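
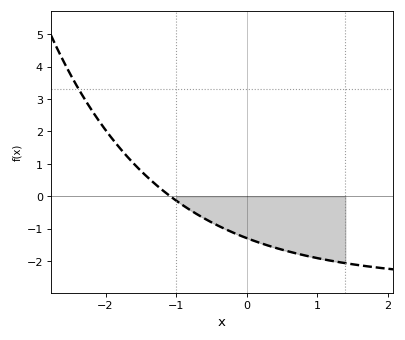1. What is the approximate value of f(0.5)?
-1.6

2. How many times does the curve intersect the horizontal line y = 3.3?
1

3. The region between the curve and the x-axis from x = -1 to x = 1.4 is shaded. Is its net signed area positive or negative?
negative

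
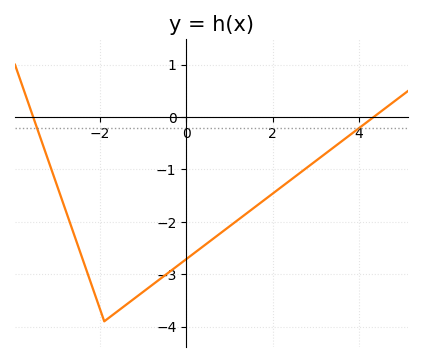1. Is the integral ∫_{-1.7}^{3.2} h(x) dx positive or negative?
negative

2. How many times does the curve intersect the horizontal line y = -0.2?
2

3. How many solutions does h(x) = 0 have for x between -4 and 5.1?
2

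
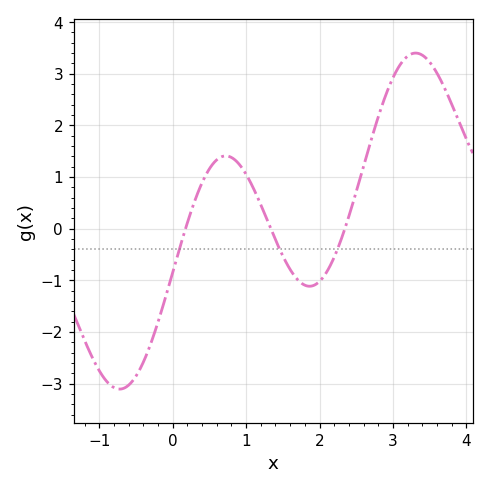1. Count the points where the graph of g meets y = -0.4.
3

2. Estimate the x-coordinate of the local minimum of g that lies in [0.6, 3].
1.86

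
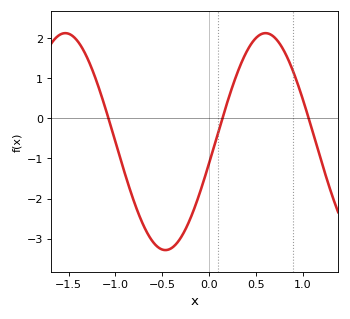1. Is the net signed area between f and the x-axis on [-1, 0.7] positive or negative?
negative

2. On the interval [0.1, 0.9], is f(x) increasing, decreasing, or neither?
neither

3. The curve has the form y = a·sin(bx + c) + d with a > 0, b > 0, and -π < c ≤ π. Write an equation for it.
y = 2.7sin(2.94x - 0.202) - 0.58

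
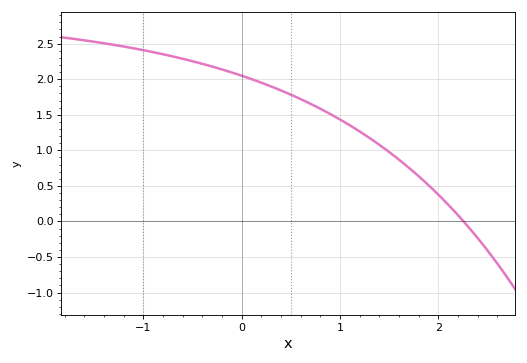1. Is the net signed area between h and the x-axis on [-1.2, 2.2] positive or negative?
positive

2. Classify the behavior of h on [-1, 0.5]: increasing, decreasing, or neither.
decreasing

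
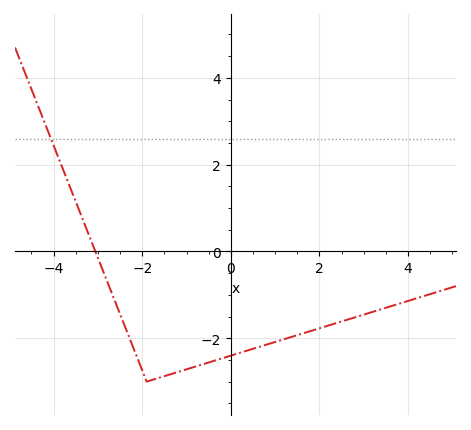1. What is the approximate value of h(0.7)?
-2.18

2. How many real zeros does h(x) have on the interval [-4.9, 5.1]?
1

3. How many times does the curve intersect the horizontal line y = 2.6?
1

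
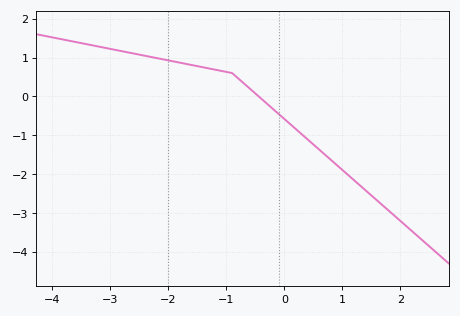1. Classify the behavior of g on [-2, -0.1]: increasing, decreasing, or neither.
decreasing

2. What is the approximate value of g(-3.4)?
1.3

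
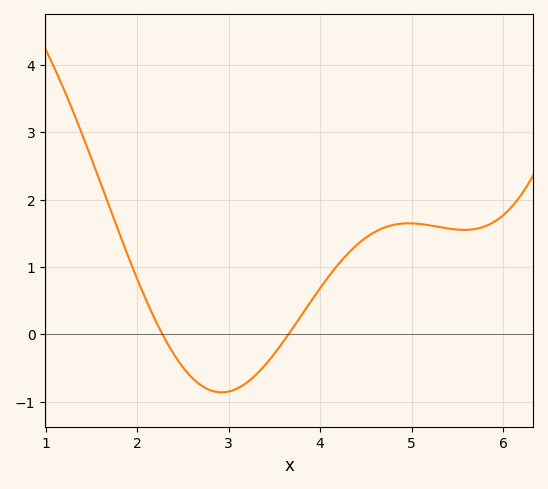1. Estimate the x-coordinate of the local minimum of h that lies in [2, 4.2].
2.92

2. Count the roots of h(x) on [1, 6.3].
2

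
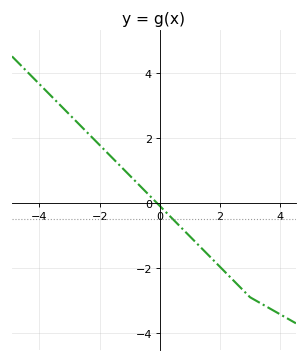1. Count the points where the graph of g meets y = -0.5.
1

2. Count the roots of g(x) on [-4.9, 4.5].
1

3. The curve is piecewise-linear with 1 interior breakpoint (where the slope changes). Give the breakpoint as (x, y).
(3, -2.9)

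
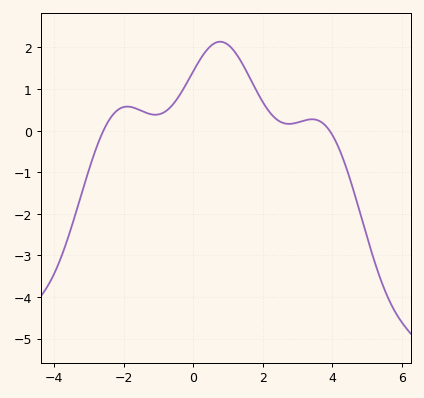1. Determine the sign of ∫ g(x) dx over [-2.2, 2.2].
positive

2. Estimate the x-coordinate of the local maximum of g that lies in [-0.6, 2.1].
0.773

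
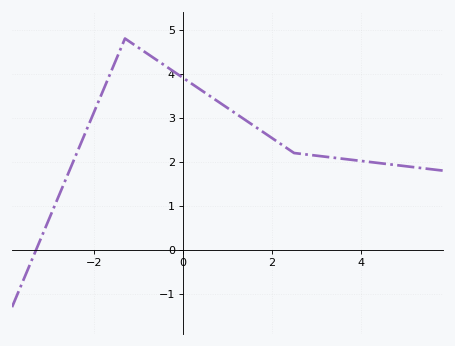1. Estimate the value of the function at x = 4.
2.02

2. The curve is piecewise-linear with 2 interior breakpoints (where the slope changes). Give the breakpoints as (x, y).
(-1.3, 4.8); (2.5, 2.2)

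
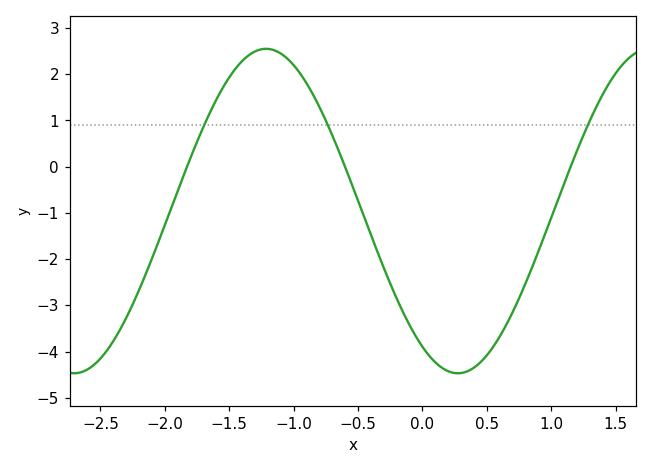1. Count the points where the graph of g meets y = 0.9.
3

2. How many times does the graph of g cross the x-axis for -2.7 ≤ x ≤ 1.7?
3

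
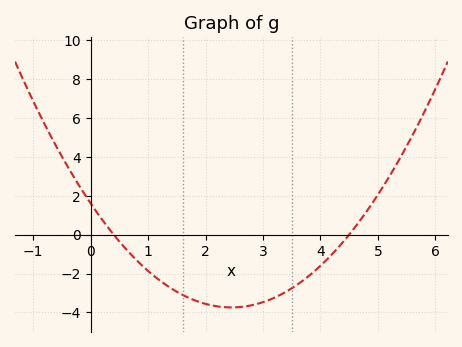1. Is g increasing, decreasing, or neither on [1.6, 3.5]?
neither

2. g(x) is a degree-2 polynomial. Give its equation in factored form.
y = 0.89(x - 0.4)(x - 4.5)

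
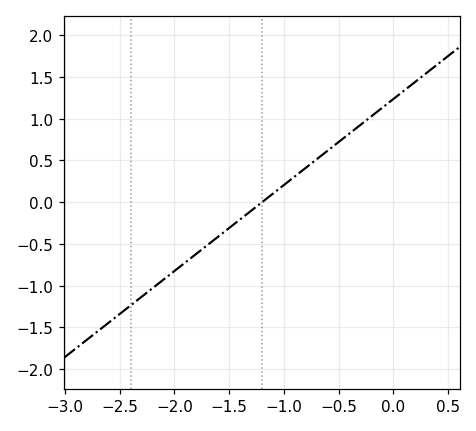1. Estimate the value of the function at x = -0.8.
0.412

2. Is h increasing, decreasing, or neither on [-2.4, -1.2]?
increasing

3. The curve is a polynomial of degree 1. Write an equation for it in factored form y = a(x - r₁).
y = 1.03(x + 1.2)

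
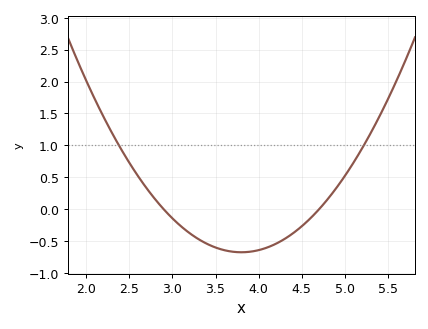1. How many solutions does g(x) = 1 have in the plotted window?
2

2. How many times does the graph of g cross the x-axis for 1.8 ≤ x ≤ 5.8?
2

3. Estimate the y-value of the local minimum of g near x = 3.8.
-0.65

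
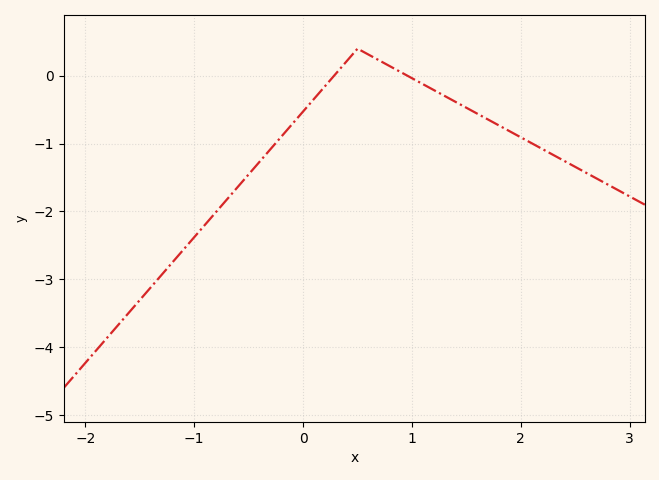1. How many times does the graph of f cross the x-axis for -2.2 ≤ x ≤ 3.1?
2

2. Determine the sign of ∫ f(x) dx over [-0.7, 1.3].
negative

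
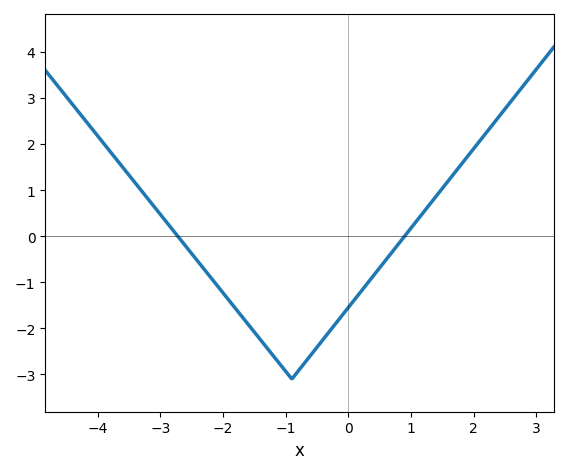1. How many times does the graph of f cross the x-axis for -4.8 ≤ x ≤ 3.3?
2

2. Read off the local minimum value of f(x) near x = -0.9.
-3.1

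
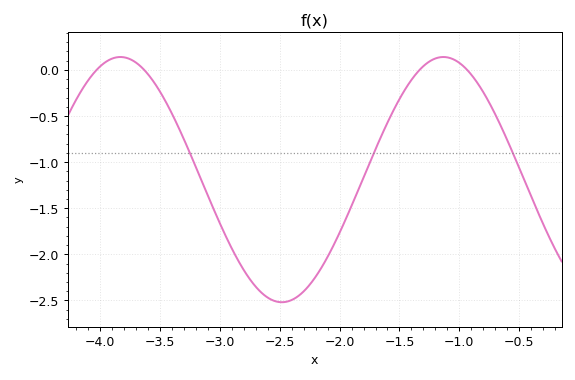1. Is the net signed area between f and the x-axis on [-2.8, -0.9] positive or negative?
negative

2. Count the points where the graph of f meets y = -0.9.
3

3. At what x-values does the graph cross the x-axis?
-4.03, -3.63, -1.33, -0.935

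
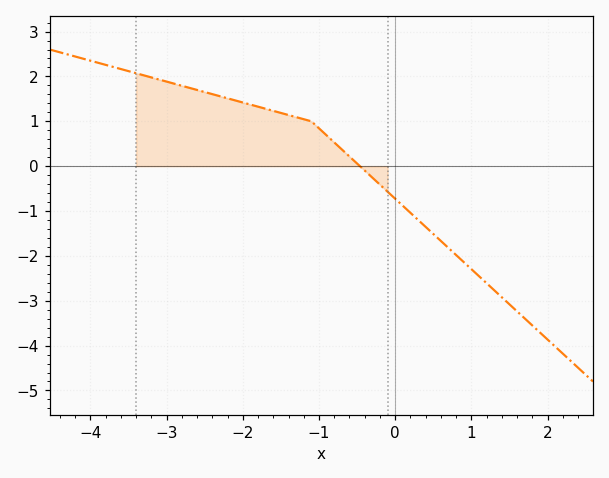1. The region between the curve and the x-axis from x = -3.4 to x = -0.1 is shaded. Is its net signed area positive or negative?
positive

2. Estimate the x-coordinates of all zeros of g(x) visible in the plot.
-0.5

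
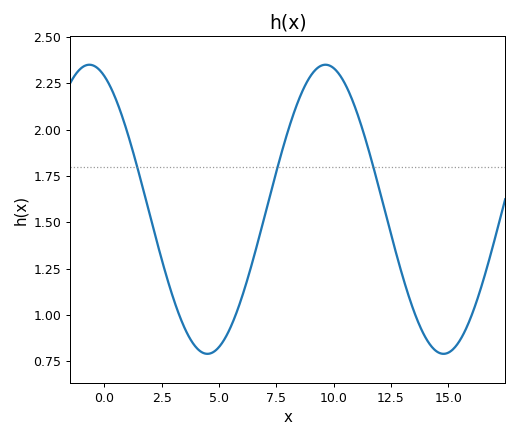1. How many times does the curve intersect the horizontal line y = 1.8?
3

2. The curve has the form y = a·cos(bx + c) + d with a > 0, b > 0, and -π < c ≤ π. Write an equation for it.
y = 0.78cos(0.61x + 0.4) + 1.57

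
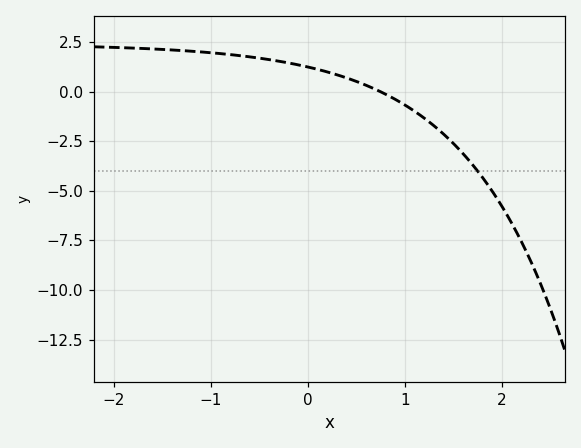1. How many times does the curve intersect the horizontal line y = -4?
1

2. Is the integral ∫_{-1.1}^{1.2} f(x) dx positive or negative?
positive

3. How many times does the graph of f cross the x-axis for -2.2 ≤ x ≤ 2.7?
1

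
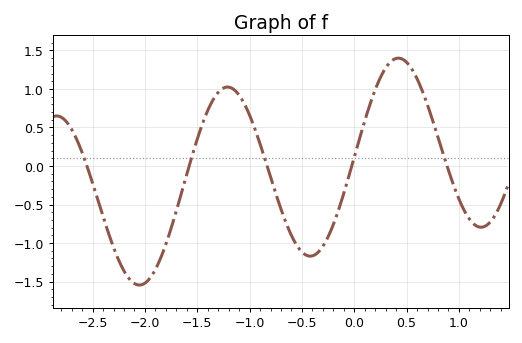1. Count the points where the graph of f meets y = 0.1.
5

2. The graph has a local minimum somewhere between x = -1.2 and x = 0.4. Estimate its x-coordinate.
-0.4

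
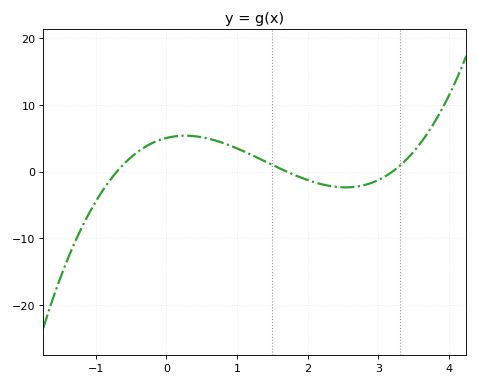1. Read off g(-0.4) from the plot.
2.99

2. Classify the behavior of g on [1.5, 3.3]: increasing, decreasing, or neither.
neither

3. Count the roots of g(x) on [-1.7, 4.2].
3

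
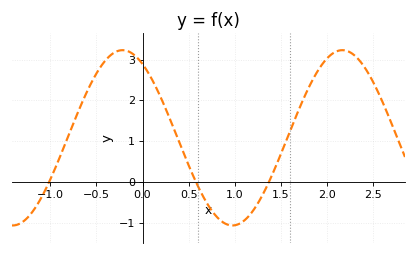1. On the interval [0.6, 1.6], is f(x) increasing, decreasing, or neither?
neither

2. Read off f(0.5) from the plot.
0.402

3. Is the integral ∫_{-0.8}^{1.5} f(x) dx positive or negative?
positive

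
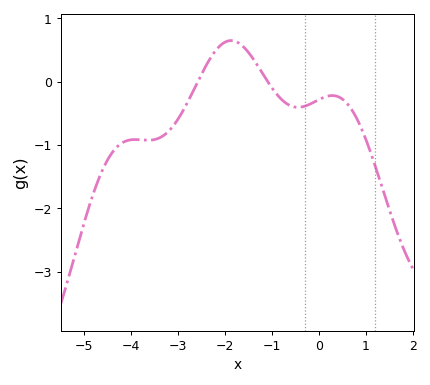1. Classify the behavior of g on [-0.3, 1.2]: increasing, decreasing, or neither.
neither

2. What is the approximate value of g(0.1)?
-0.252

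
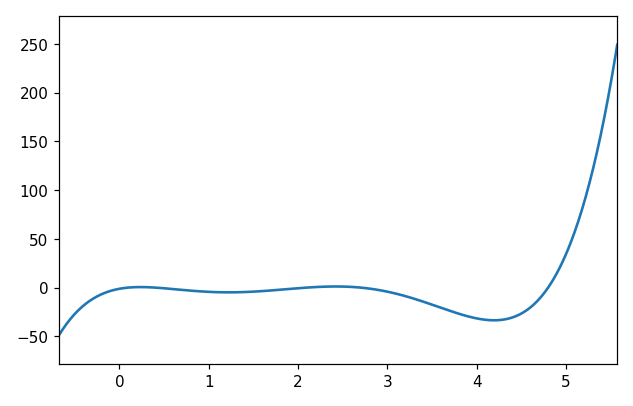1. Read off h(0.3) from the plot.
0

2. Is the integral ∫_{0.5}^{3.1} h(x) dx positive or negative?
negative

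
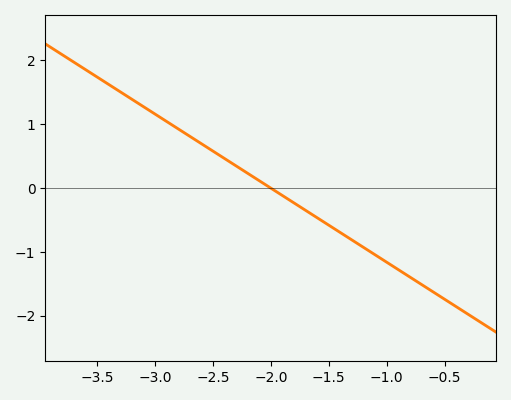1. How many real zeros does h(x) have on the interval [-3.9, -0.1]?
1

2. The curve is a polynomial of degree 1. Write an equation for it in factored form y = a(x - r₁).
y = -1.16(x + 2)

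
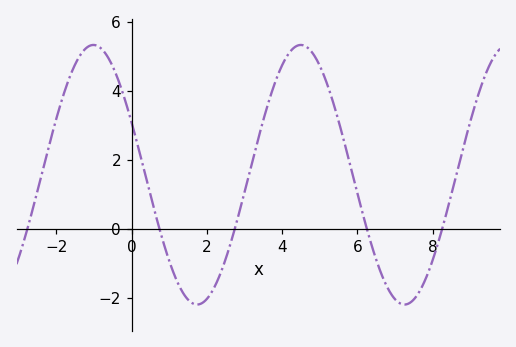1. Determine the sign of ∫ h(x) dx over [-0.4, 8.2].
positive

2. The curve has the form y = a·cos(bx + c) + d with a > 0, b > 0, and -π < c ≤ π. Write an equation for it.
y = 3.77cos(1.1x + 1.2) + 1.57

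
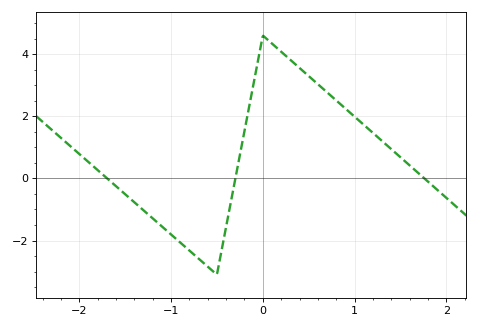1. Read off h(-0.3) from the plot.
0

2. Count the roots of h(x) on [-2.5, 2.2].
3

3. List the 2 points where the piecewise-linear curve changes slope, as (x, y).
(-0.5, -3.1); (0, 4.6)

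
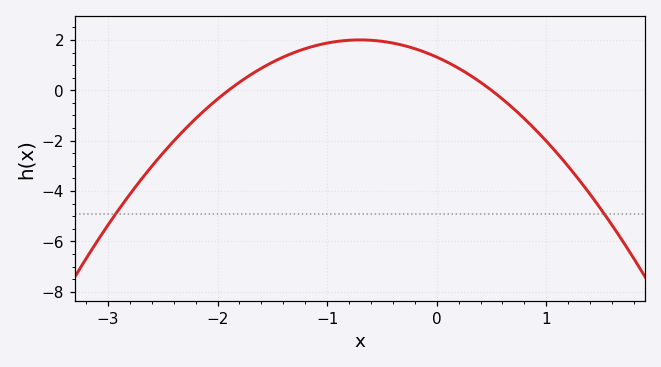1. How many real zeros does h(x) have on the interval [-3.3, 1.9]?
2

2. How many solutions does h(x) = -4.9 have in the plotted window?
2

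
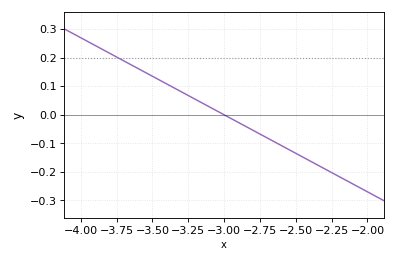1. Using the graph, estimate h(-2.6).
-0.108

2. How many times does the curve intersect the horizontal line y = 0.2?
1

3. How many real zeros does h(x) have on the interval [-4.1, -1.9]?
1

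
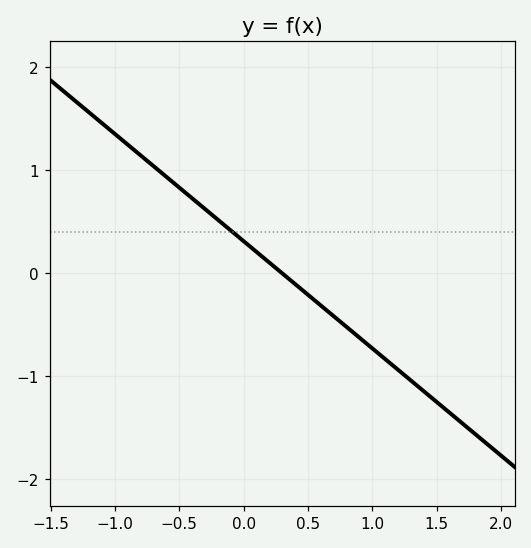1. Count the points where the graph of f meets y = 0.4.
1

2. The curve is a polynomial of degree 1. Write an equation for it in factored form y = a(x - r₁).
y = -1.04(x - 0.3)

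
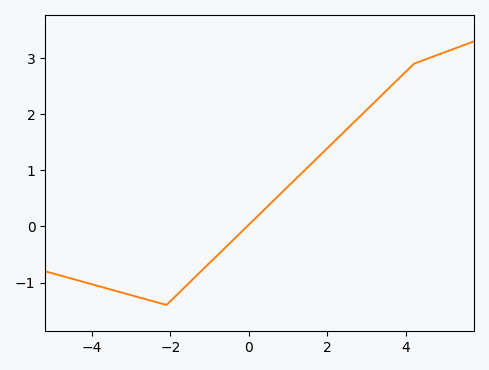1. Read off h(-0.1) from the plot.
0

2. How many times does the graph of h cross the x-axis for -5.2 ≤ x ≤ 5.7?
1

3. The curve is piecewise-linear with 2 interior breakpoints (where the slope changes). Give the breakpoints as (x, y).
(-2.1, -1.4); (4.2, 2.9)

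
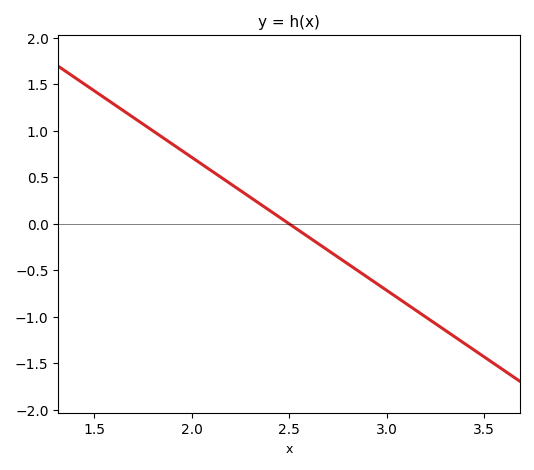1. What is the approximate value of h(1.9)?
0.858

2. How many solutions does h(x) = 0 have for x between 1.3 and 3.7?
1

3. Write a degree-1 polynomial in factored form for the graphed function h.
y = -1.43(x - 2.5)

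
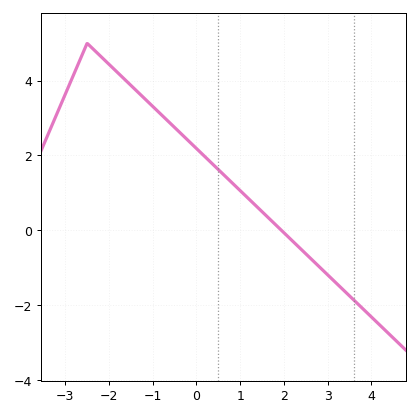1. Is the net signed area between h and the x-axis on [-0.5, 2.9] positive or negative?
positive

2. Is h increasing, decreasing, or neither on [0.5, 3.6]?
decreasing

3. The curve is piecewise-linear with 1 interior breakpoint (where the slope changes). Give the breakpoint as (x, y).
(-2.5, 5)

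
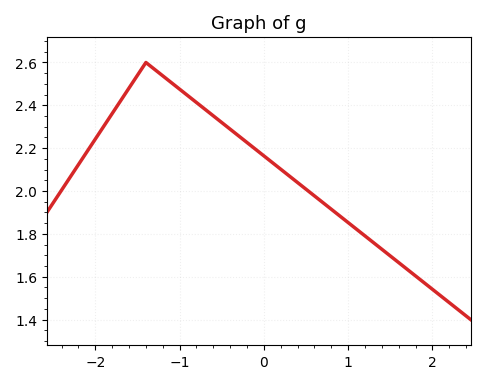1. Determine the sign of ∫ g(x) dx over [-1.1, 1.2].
positive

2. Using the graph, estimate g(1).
1.86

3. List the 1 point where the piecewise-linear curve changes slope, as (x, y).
(-1.4, 2.6)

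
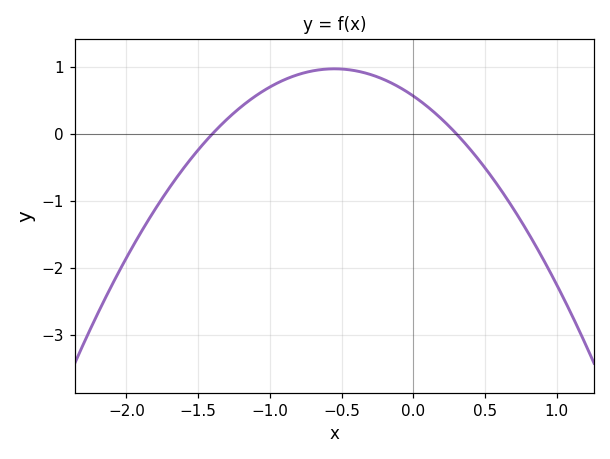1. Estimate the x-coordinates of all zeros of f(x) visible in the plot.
-1.4, 0.3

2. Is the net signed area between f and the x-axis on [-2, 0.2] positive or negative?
positive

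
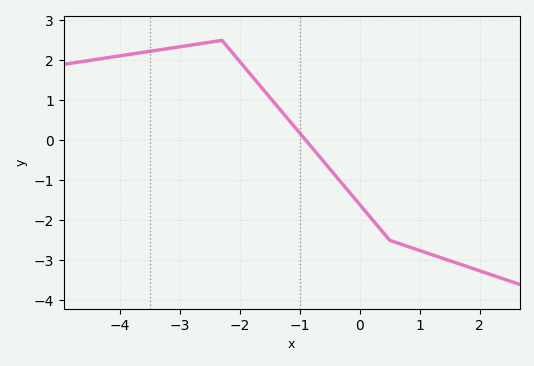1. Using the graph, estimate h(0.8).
-2.65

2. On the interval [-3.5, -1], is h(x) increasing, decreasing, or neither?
neither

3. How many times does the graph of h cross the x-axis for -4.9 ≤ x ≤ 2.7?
1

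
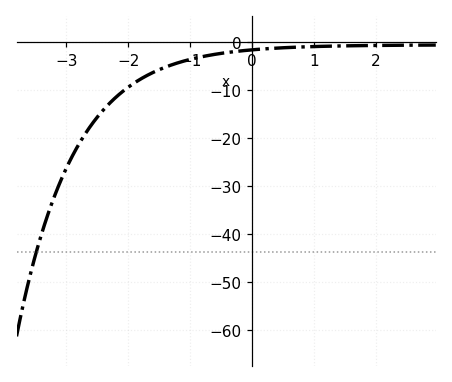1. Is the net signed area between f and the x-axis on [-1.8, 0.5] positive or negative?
negative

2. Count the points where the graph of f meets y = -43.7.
1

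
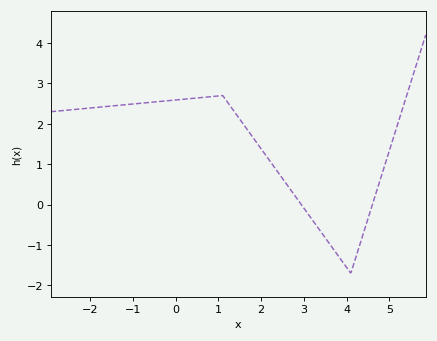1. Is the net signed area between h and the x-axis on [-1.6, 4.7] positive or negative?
positive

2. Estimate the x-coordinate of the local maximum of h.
1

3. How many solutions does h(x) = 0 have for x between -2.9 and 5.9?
2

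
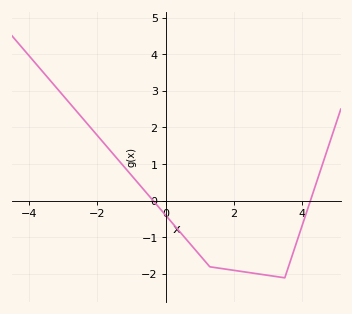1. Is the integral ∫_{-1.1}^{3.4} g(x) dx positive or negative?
negative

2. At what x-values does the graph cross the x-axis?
-0.4, 4.2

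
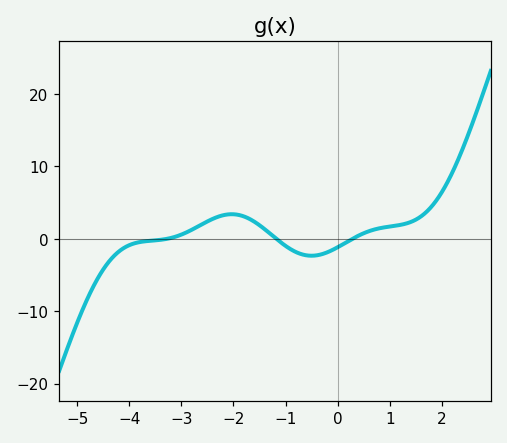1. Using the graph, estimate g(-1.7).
3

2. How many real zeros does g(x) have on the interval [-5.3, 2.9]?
3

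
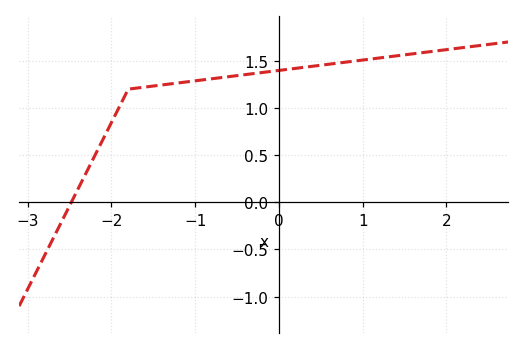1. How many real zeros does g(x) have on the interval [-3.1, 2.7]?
1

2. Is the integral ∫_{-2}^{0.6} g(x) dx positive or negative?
positive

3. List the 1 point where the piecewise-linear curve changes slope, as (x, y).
(-1.8, 1.2)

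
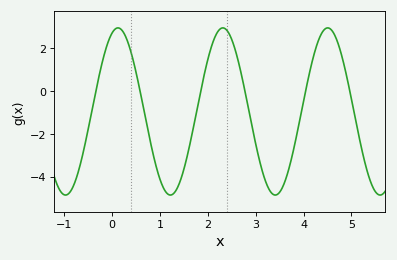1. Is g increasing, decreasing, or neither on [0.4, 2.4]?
neither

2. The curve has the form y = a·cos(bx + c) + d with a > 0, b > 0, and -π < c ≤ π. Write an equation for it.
y = 3.9cos(2.9x - 0.36) - 0.96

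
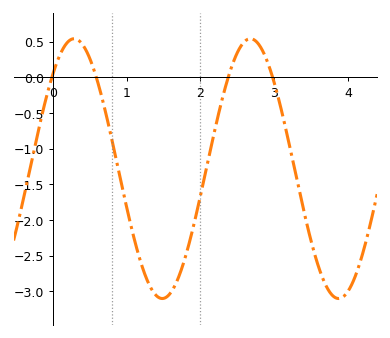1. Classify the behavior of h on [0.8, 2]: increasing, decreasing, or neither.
neither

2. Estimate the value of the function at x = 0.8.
-0.869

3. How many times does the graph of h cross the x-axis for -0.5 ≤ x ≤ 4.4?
4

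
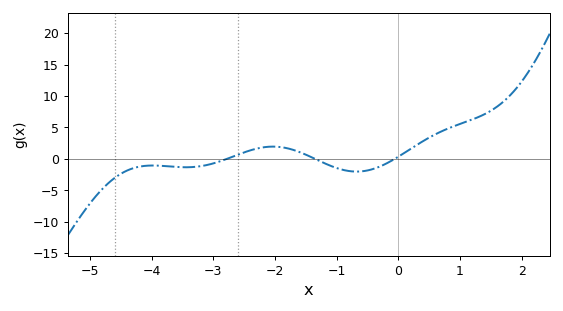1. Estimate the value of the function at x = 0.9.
5.2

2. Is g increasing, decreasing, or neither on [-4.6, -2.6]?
neither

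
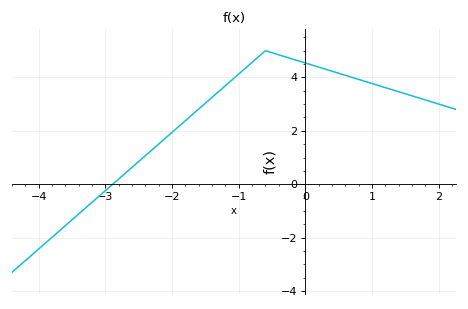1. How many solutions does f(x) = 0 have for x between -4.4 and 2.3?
1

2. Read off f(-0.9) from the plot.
4.4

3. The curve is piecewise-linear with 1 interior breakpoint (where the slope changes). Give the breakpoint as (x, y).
(-0.6, 5)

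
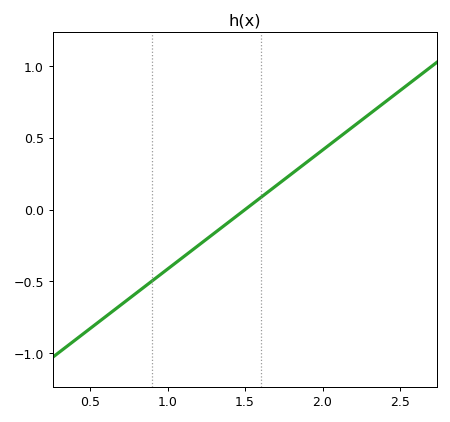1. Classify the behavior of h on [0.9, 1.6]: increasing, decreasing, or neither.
increasing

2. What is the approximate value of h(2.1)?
0.498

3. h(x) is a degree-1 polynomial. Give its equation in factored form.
y = 0.83(x - 1.5)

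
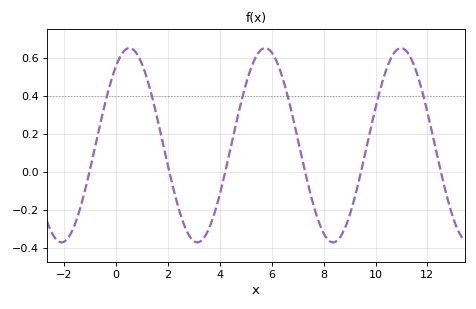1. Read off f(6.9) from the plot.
0.24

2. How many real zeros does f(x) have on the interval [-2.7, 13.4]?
6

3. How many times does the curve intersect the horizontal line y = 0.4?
6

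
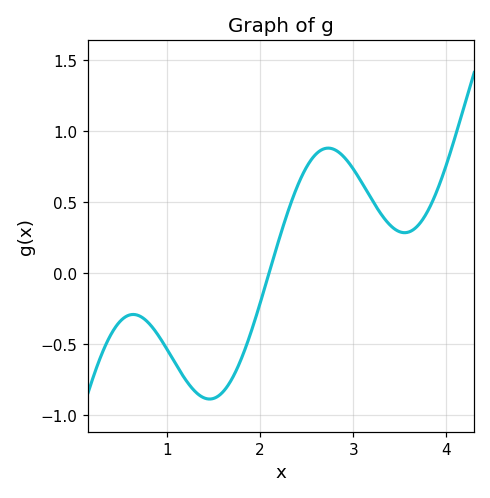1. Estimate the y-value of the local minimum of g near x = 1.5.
-0.888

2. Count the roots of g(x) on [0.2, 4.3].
1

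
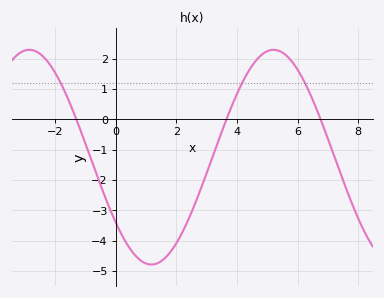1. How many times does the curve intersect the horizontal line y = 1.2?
3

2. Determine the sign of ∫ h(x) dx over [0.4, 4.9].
negative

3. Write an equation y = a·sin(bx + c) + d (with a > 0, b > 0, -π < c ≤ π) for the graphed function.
y = 3.54sin(0.78x - 2.5) - 1.25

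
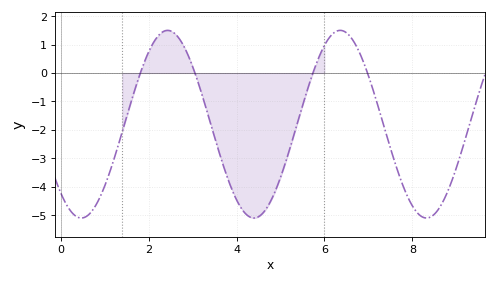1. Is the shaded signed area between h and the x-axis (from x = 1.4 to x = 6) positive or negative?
negative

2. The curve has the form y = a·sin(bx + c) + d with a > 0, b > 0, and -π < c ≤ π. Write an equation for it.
y = 3.3sin(1.6x - 2.32) - 1.8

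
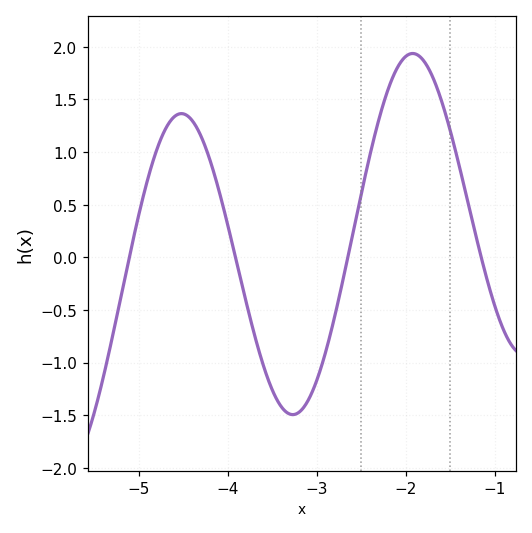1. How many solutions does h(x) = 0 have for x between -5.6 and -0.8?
4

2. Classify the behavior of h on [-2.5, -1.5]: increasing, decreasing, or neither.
neither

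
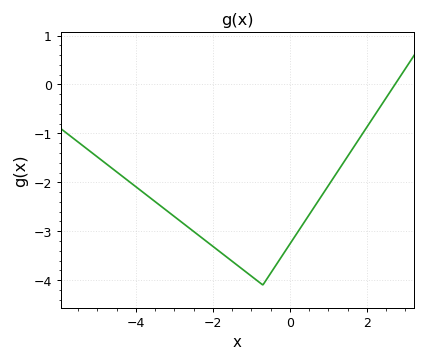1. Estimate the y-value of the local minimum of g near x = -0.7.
-4.1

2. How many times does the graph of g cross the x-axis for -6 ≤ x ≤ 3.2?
1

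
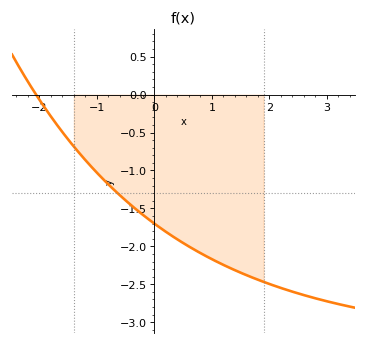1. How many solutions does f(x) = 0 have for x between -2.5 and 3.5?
1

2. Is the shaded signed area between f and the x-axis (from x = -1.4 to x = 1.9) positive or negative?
negative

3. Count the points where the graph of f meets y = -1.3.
1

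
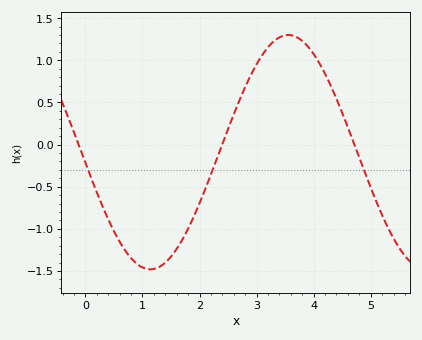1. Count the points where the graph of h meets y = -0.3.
3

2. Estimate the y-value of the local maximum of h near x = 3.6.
1.3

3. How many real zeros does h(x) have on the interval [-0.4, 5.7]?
3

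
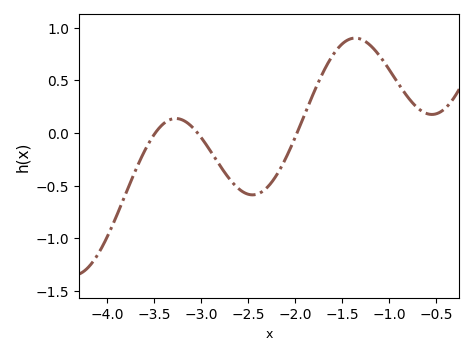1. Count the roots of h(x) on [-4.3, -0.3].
3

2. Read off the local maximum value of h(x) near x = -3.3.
0.137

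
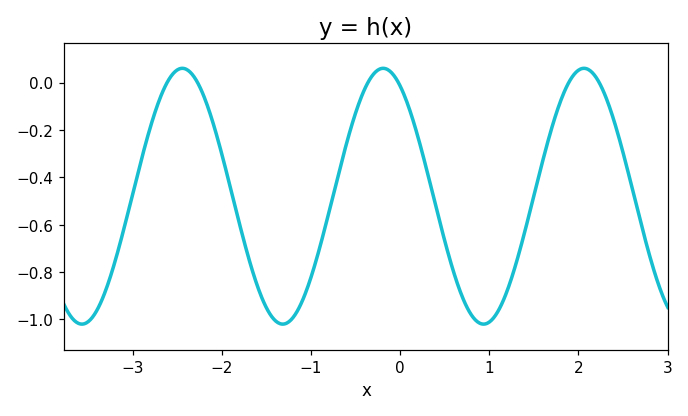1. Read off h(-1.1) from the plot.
-0.925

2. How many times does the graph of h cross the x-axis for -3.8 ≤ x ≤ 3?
6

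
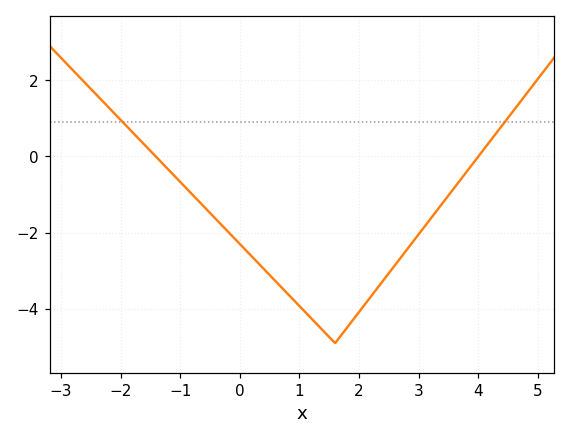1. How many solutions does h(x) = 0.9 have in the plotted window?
2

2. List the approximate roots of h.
-1.41, 4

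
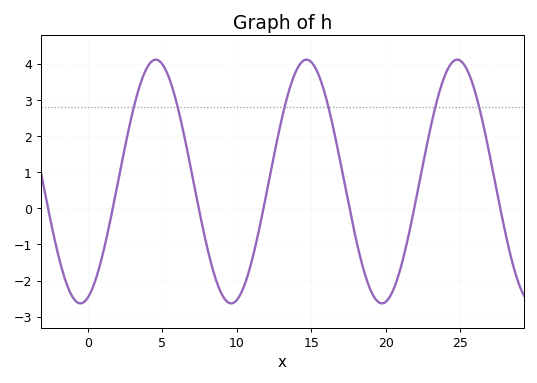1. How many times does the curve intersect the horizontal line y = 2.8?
6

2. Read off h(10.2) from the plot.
-2.4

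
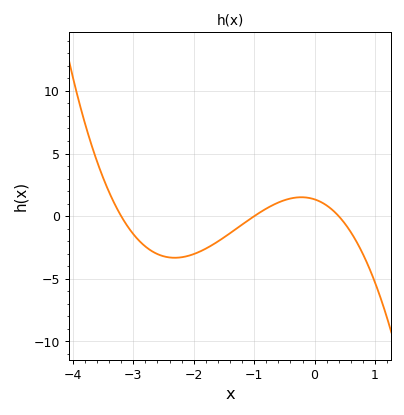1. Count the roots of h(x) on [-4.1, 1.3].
3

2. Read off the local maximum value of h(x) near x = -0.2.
1.5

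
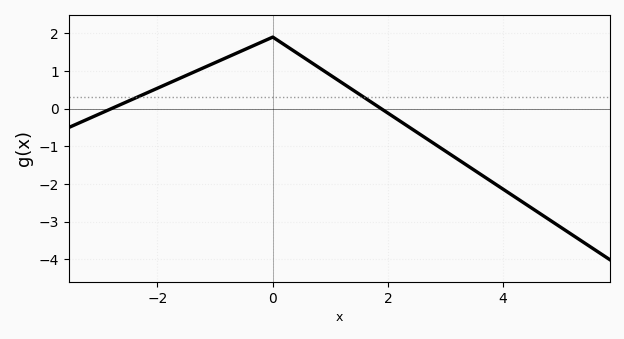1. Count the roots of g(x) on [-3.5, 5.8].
2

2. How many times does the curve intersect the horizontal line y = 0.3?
2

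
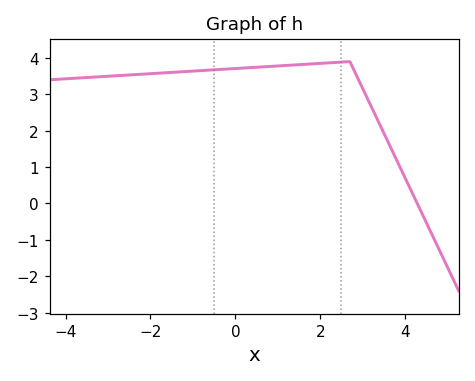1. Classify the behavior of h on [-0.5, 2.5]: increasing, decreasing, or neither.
increasing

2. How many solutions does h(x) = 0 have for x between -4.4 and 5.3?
1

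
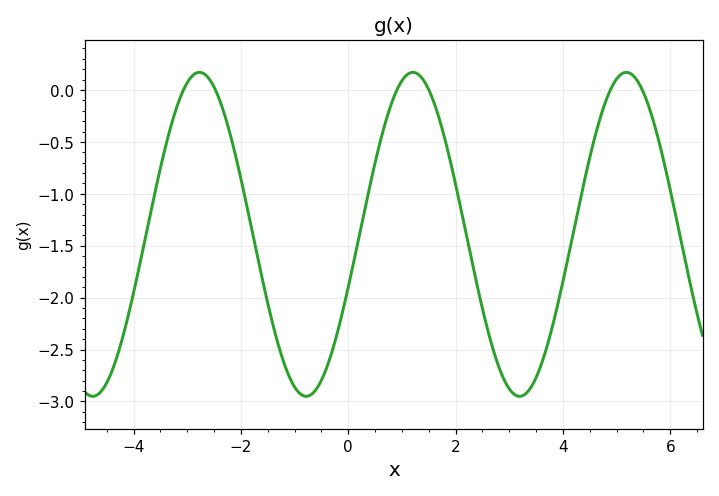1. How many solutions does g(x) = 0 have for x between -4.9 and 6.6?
6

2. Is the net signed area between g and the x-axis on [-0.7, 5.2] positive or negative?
negative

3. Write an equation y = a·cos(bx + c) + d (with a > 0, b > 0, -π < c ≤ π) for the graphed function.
y = 1.56cos(1.58x - 1.9) - 1.39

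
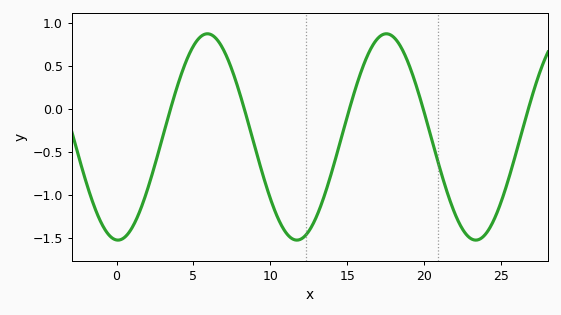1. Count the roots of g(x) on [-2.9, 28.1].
5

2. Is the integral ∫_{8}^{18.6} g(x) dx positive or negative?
negative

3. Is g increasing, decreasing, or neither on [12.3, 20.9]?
neither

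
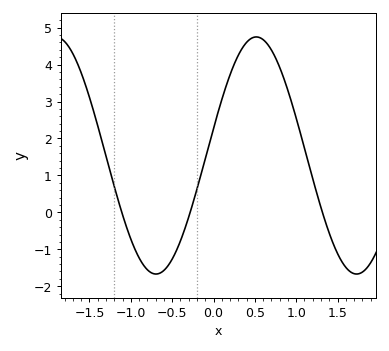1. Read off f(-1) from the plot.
-0.7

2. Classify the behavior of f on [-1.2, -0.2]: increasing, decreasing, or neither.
neither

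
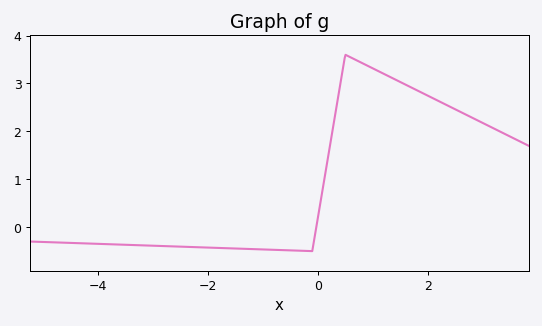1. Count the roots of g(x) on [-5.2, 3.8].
1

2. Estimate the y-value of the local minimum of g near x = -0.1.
-0.5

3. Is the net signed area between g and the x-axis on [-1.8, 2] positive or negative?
positive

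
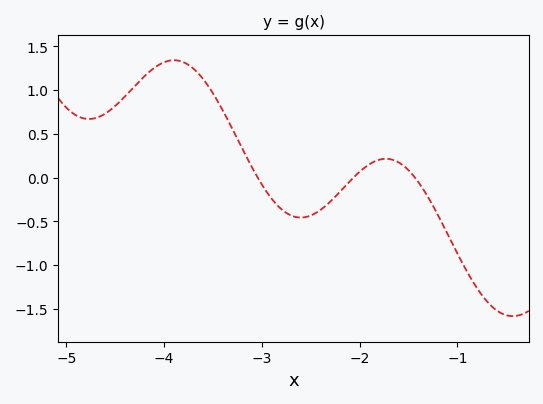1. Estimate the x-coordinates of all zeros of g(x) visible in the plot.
-3.04, -2.06, -1.43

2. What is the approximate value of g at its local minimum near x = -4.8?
0.669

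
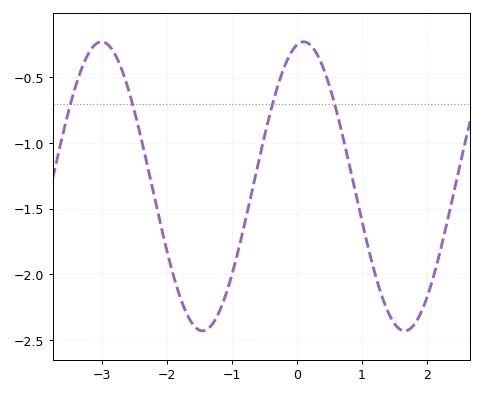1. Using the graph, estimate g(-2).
-1.8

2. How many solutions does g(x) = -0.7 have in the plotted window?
4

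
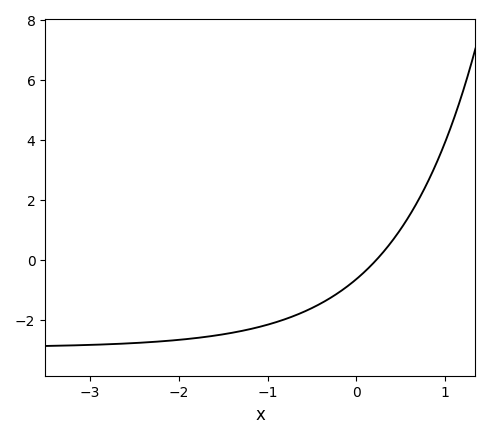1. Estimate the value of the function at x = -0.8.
-1.98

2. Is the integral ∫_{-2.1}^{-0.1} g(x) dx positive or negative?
negative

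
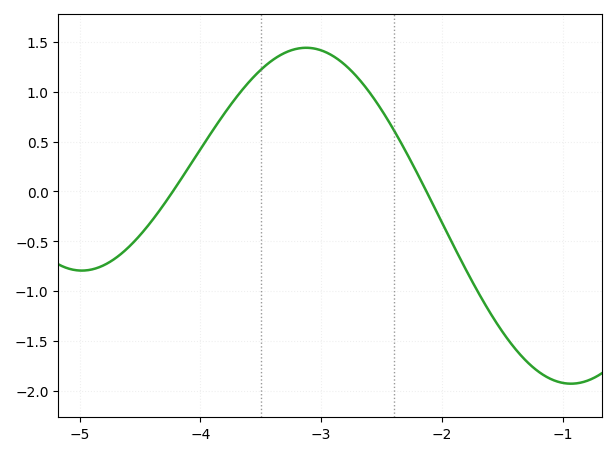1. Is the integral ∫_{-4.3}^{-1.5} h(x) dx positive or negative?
positive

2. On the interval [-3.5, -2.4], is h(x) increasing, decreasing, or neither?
neither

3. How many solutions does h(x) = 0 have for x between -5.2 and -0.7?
2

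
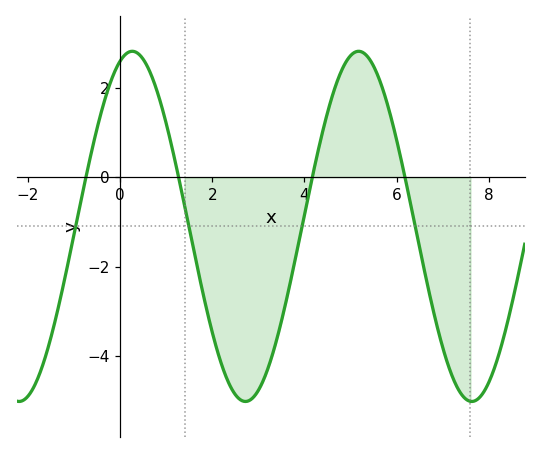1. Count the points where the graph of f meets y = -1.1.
4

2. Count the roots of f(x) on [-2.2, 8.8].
4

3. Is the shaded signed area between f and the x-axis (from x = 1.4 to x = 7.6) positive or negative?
negative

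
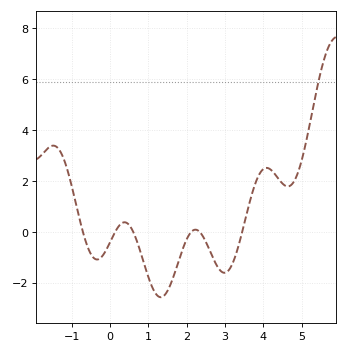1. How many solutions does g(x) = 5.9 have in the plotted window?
1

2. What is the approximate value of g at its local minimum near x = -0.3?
-1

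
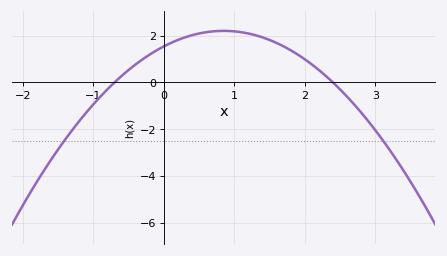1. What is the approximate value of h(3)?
-2.04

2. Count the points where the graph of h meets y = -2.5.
2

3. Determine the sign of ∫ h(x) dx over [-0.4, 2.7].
positive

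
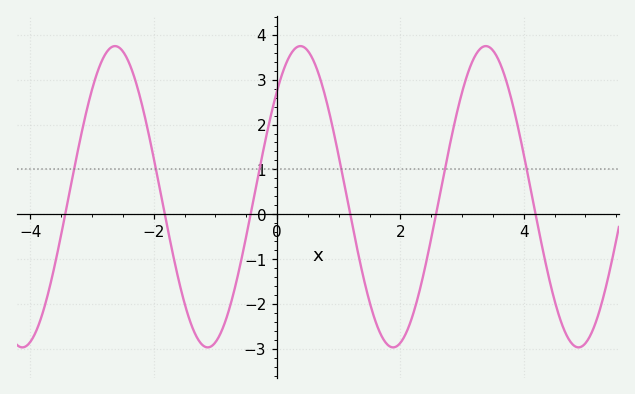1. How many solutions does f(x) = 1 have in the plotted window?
6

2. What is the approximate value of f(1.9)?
-3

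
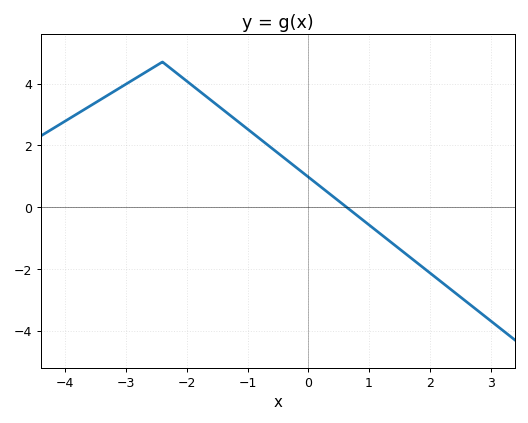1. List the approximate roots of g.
0.6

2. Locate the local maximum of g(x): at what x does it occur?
-2.4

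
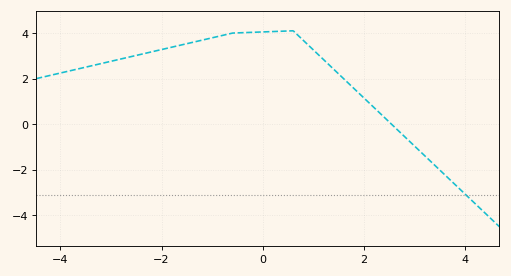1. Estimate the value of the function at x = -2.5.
3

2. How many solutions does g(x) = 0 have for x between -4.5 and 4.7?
1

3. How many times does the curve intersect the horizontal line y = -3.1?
1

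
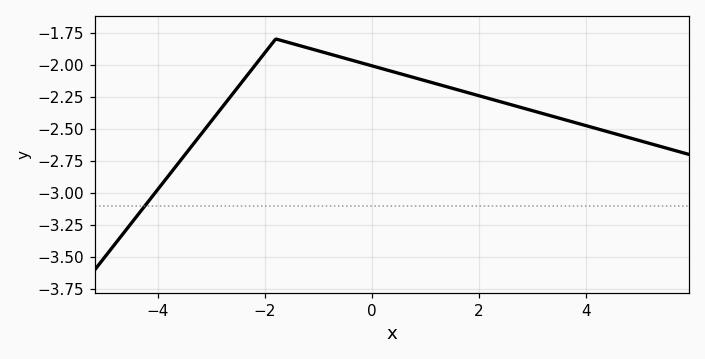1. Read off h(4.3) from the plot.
-2.51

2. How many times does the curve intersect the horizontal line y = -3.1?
1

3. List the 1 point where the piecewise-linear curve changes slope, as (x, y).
(-1.8, -1.8)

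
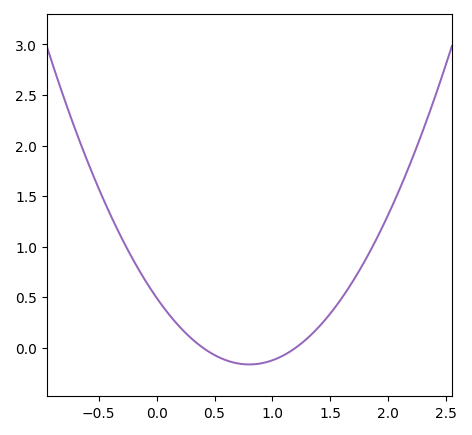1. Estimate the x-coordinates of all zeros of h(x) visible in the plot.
0.4, 1.2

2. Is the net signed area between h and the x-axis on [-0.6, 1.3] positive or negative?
positive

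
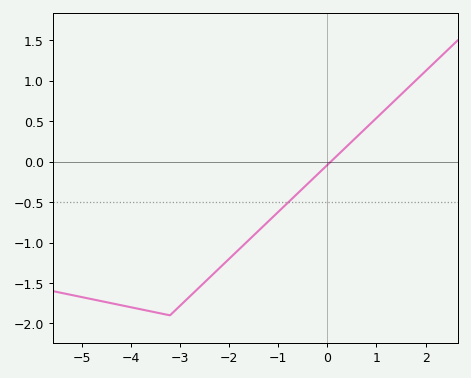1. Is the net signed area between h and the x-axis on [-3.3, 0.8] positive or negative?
negative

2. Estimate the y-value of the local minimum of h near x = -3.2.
-1.9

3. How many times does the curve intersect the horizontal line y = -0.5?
1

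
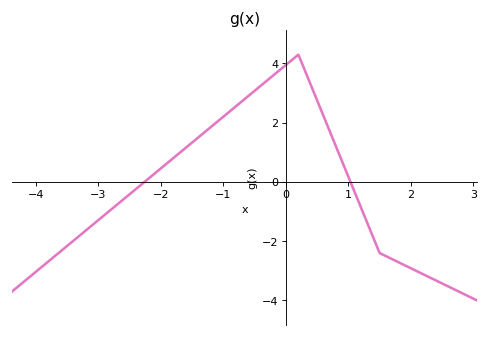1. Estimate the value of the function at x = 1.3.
-1.37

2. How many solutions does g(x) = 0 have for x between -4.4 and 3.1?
2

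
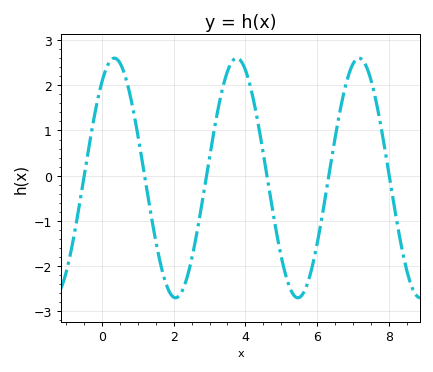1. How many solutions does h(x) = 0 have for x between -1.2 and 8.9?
6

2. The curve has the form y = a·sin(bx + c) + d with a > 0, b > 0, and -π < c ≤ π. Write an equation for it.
y = 2.65sin(1.8x + 0.94) - 0.05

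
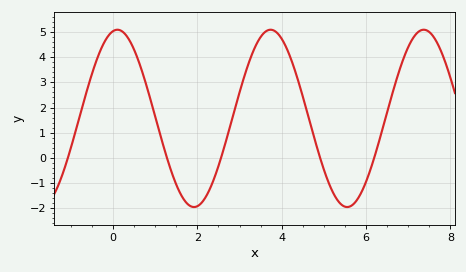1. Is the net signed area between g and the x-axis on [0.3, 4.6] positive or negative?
positive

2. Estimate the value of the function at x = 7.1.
4.72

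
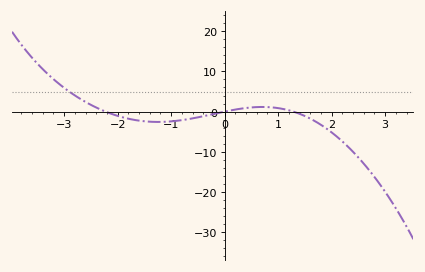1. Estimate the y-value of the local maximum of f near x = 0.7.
1.16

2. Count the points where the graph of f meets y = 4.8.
1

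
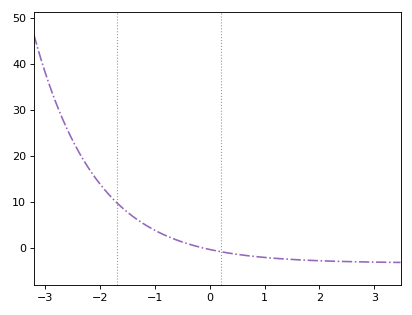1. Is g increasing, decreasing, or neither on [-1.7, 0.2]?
decreasing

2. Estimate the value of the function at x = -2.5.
23.4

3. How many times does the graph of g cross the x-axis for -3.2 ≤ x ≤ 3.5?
1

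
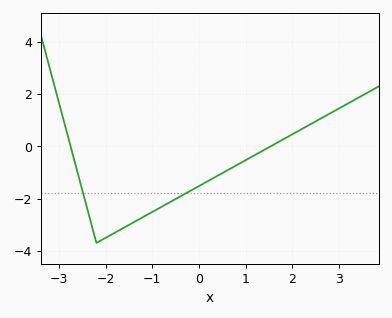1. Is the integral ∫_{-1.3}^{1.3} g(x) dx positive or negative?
negative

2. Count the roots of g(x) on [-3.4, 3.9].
2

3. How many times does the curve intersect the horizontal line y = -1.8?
2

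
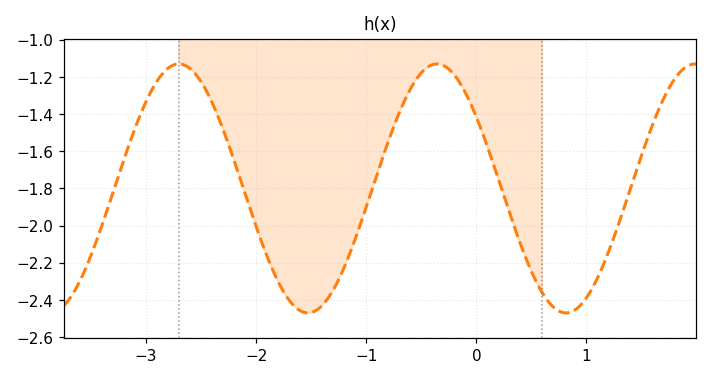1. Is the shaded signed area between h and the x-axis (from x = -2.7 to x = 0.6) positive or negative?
negative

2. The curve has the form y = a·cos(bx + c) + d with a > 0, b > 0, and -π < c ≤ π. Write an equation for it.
y = 0.67cos(2.68x + 0.96) - 1.8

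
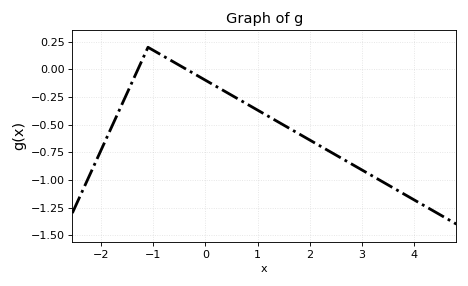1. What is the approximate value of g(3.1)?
-0.937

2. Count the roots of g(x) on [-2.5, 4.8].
2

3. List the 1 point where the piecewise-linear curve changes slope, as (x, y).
(-1.1, 0.2)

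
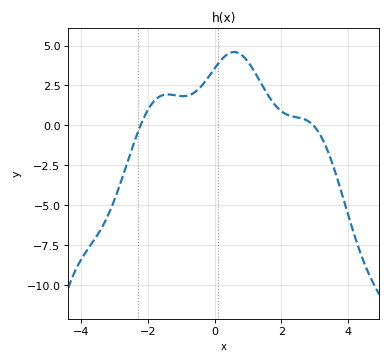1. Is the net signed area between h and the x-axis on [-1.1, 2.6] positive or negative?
positive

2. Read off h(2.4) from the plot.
0.527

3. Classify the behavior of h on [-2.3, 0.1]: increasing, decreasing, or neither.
neither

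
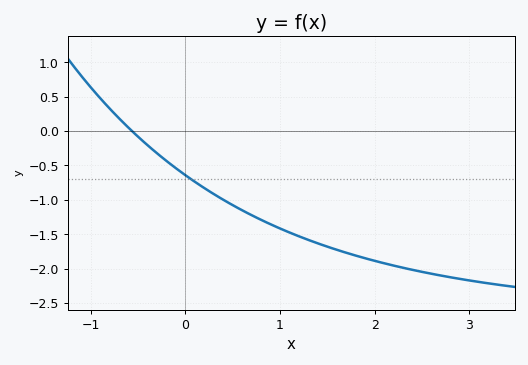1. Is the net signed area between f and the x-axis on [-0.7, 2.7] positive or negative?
negative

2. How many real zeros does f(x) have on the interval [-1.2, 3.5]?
1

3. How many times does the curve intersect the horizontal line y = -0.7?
1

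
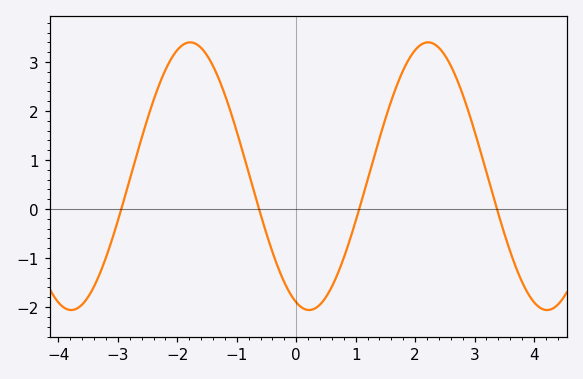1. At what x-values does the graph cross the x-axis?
-2.94, -0.626, 1.06, 3.38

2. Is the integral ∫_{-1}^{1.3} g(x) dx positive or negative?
negative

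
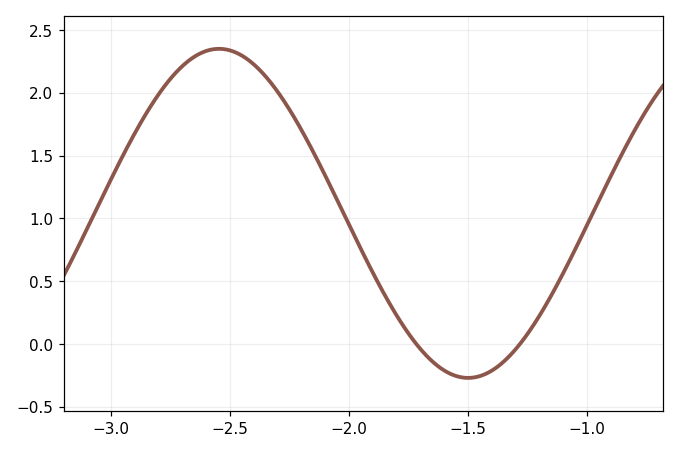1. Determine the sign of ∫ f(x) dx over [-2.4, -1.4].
positive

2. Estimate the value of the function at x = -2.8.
2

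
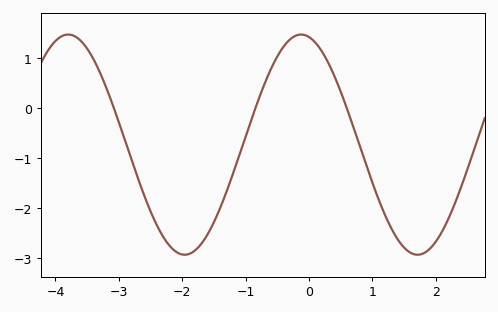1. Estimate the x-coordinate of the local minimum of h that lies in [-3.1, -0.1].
-2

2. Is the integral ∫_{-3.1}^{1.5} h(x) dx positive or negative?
negative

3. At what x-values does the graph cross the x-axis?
-3.1, -0.8, 0.6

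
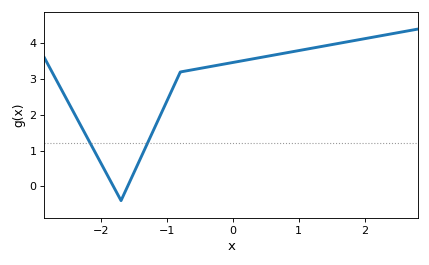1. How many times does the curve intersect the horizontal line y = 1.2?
2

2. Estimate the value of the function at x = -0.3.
3.37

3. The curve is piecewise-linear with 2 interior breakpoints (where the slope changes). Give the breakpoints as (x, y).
(-1.7, -0.4); (-0.8, 3.2)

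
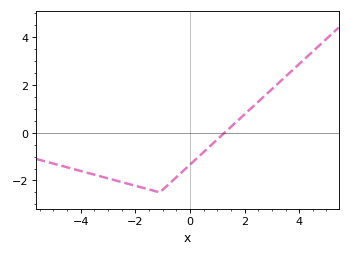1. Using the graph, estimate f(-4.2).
-1.54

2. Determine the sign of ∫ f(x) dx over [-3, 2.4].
negative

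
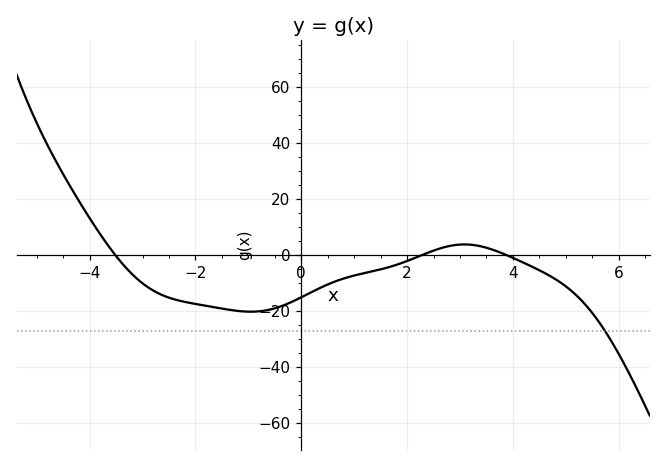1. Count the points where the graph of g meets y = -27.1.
1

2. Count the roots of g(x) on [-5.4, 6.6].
3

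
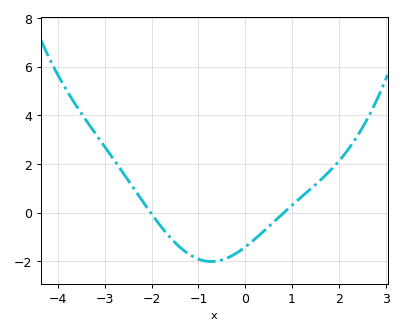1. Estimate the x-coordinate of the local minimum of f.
-0.7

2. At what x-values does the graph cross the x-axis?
-2, 0.8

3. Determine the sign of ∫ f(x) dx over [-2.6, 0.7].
negative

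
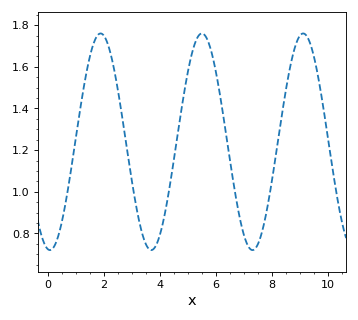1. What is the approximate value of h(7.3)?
0.72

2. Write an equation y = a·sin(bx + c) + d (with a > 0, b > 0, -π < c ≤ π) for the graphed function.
y = 0.52sin(1.7x - 1.7) + 1.24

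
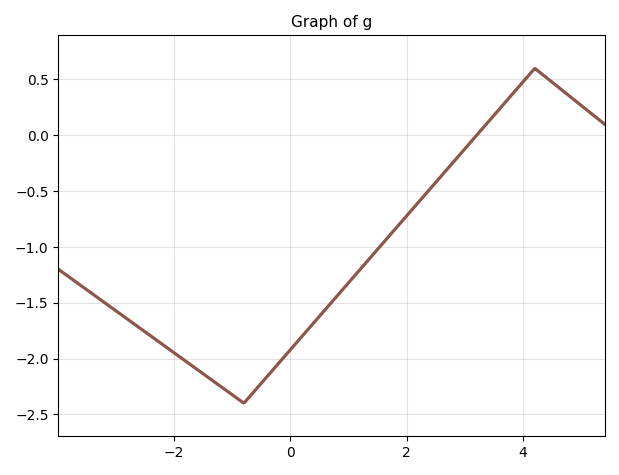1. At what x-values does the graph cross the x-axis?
3.2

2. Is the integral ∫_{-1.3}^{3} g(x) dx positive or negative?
negative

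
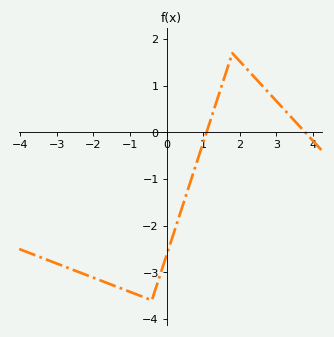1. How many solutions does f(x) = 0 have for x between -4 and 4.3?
2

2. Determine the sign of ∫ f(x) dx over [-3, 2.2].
negative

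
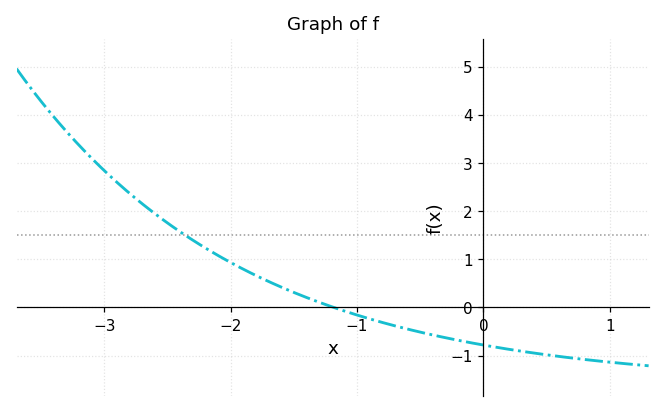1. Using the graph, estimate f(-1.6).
0.4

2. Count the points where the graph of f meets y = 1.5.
1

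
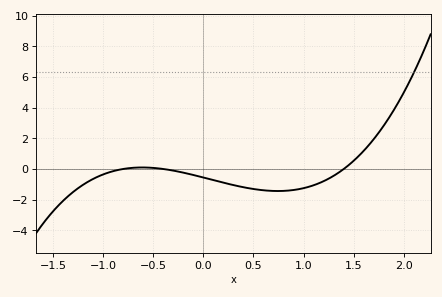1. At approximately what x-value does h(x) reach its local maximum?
-0.61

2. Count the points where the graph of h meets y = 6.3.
1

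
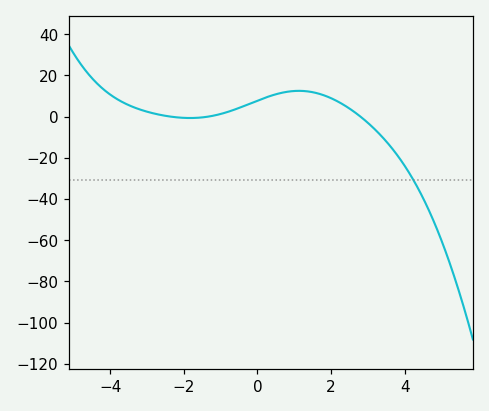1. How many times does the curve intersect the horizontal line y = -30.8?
1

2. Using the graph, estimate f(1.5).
11.8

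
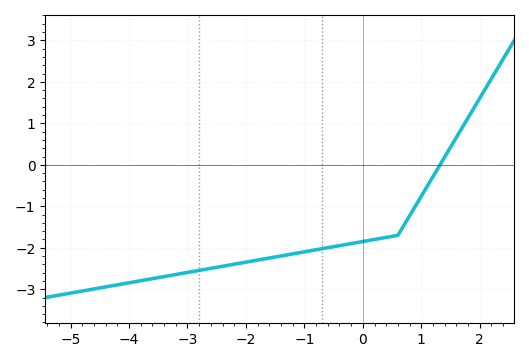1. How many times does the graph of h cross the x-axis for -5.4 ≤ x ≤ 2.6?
1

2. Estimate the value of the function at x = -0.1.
-1.9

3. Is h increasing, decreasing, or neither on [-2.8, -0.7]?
increasing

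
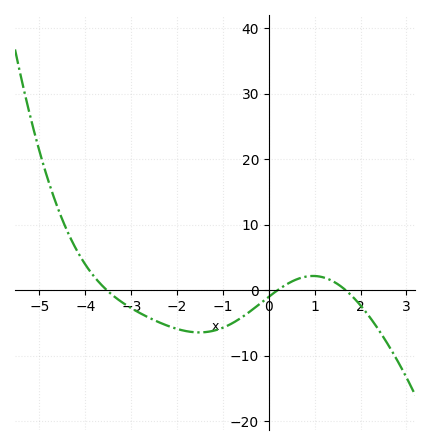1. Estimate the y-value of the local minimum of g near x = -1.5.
-6.44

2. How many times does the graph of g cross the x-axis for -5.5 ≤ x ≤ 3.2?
3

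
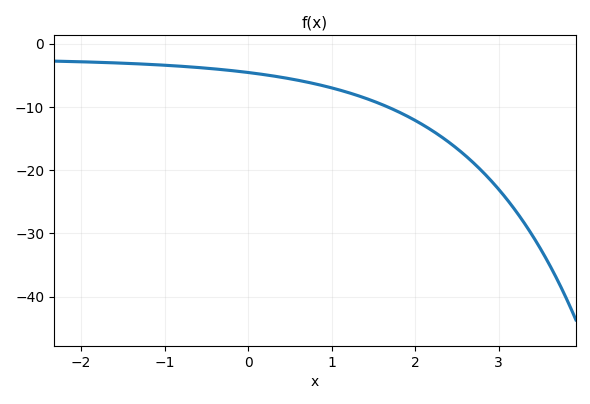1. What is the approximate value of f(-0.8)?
-3.56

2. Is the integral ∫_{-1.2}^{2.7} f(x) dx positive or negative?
negative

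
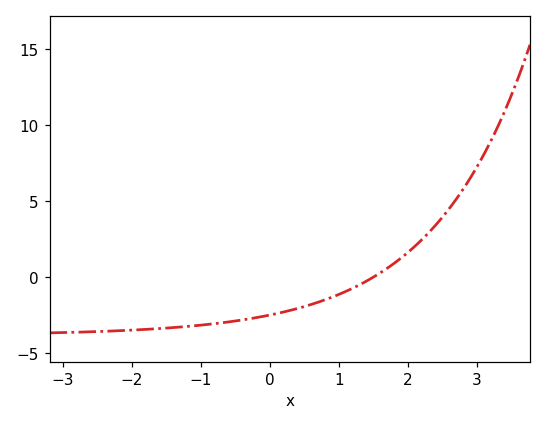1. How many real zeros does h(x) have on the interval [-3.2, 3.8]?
1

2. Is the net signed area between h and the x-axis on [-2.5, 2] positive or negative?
negative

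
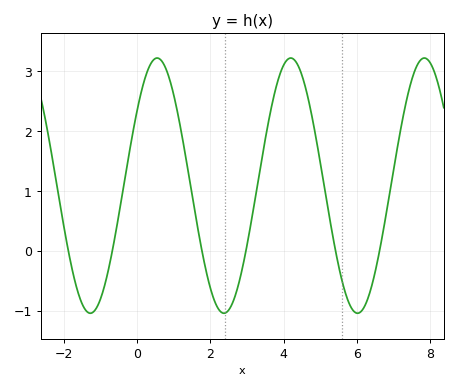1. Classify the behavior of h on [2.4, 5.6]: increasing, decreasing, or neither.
neither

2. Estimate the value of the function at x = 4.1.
3.19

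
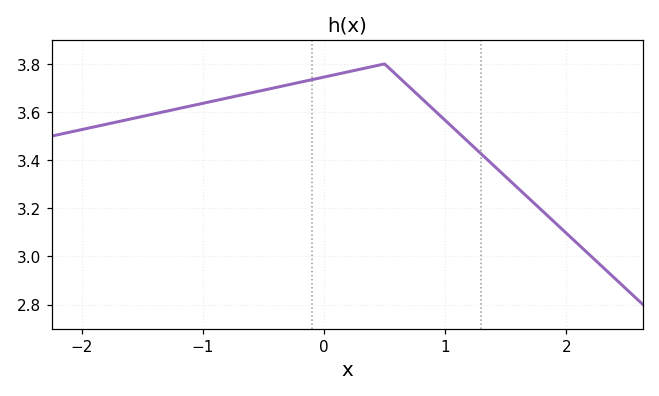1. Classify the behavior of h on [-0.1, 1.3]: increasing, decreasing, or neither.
neither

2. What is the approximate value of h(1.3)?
3.42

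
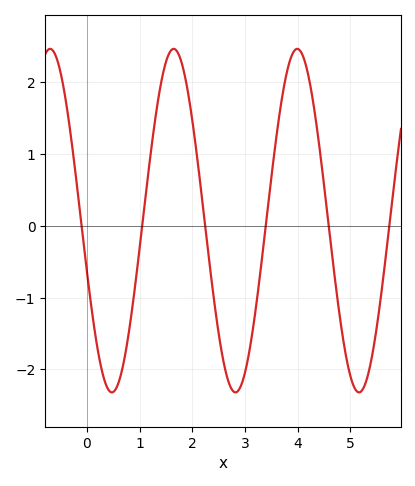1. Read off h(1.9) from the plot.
1.9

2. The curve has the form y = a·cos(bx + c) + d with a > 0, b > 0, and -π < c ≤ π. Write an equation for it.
y = 2.39cos(2.7x + 1.9) + 0.07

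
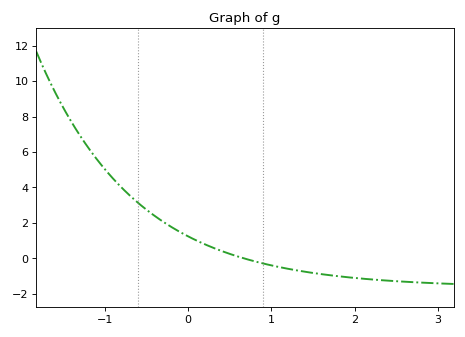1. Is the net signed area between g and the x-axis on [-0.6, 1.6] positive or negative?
positive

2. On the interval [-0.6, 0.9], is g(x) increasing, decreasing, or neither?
decreasing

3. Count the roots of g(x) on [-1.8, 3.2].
1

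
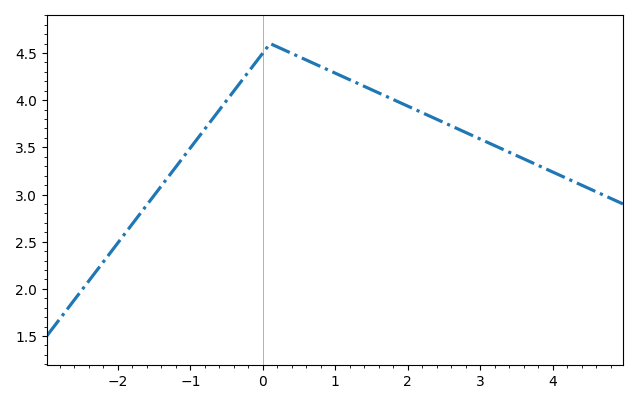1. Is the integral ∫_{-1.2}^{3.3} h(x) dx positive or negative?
positive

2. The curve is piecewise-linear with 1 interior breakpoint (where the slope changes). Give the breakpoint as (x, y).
(0.1, 4.6)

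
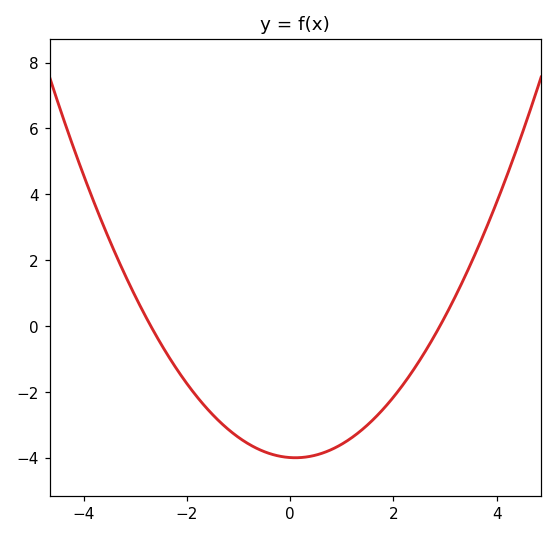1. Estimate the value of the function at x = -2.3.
-1.06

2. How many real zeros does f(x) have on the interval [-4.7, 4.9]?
2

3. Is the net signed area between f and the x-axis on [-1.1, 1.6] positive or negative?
negative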